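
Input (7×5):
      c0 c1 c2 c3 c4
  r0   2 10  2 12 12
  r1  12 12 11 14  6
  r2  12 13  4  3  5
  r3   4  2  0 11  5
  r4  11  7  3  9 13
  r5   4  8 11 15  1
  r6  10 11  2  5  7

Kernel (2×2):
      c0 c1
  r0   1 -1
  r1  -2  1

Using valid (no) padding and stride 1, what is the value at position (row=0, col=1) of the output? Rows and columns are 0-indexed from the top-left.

The receptive field on the input at this output position is [10 2 / 12 11]. Elementwise product with the kernel and sum: 10·1 + 2·-1 + 12·-2 + 11·1.

-5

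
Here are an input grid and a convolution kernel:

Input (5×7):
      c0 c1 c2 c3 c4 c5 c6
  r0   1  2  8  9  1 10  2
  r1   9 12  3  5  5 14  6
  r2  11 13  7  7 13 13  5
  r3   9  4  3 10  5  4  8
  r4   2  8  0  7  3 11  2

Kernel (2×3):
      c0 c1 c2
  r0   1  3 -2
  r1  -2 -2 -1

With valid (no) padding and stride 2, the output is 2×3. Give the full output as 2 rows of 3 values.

-54 12 -17
7 -29 16

Output[0,0]: The receptive field on the input at this output position is [1 2 8 / 9 12 3]. Elementwise product with the kernel and sum: 1·1 + 2·3 + 8·-2 + 9·-2 + 12·-2 + 3·-1.
Output[0,1]: The receptive field on the input at this output position is [8 9 1 / 3 5 5]. Elementwise product with the kernel and sum: 8·1 + 9·3 + 1·-2 + 3·-2 + 5·-2 + 5·-1.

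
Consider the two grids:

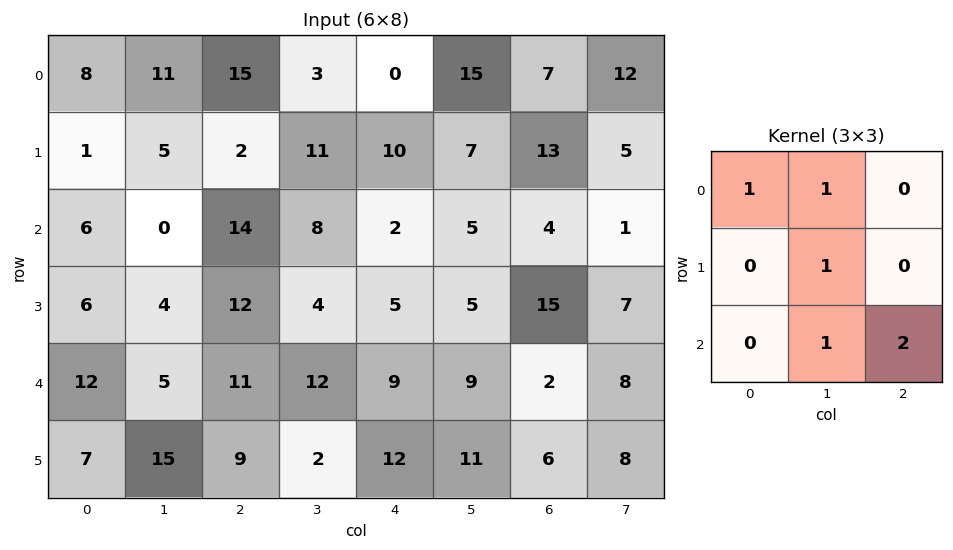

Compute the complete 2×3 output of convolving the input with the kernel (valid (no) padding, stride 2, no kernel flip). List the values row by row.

52 41 35
37 56 25

Output[0,0]: The receptive field on the input at this output position is [8 11 15 / 1 5 2 / 6 0 14]. Elementwise product with the kernel and sum: 8·1 + 11·1 + 5·1 + 0·1 + 14·2.
Output[0,1]: The receptive field on the input at this output position is [15 3 0 / 2 11 10 / 14 8 2]. Elementwise product with the kernel and sum: 15·1 + 3·1 + 11·1 + 8·1 + 2·2.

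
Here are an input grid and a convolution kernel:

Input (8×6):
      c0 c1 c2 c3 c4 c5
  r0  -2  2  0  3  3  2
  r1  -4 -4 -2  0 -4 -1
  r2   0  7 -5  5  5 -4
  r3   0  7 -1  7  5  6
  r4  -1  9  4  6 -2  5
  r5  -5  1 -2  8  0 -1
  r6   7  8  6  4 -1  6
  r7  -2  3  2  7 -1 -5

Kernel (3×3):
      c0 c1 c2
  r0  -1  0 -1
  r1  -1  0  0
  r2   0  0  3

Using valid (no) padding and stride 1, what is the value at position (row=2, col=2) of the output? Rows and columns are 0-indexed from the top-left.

The receptive field on the input at this output position is [-5 5 5 / -1 7 5 / 4 6 -2]. Elementwise product with the kernel and sum: -5·-1 + 5·-1 + -1·-1 + -2·3.

-5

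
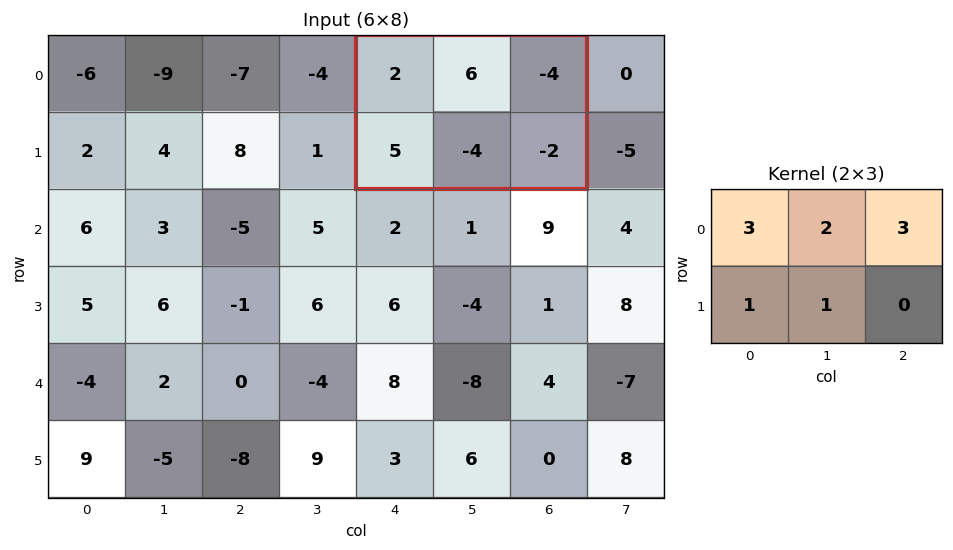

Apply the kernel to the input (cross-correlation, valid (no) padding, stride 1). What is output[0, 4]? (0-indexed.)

The receptive field on the input at this output position is [2 6 -4 / 5 -4 -2]. Elementwise product with the kernel and sum: 2·3 + 6·2 + -4·3 + 5·1 + -4·1.

7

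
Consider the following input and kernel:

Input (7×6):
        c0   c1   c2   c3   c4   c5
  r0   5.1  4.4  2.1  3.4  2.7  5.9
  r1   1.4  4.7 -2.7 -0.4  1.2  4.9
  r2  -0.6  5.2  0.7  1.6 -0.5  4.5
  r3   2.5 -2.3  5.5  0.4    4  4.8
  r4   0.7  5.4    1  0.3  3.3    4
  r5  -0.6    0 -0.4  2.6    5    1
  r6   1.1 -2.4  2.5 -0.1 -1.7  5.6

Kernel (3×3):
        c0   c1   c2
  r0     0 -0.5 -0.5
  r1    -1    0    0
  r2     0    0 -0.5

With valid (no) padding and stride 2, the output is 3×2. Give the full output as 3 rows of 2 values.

-5 -0.1
-5.95 -7.7
-3.85 -0.55

Output[0,0]: The receptive field on the input at this output position is [5.1 4.4 2.1 / 1.4 4.7 -2.7 / -0.6 5.2 0.7]. Elementwise product with the kernel and sum: 4.4·-0.5 + 2.1·-0.5 + 1.4·-1 + 0.7·-0.5.
Output[0,1]: The receptive field on the input at this output position is [2.1 3.4 2.7 / -2.7 -0.4 1.2 / 0.7 1.6 -0.5]. Elementwise product with the kernel and sum: 3.4·-0.5 + 2.7·-0.5 + -2.7·-1 + -0.5·-0.5.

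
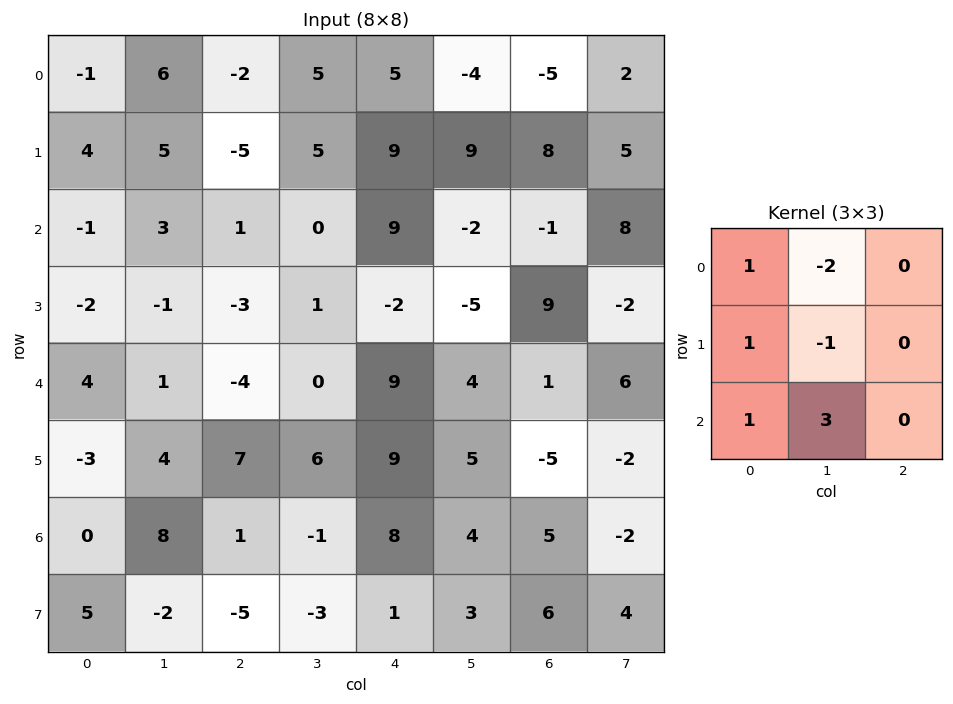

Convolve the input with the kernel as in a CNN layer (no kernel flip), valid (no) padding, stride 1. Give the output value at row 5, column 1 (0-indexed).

-20

The receptive field on the input at this output position is [4 7 6 / 8 1 -1 / -2 -5 -3]. Elementwise product with the kernel and sum: 4·1 + 7·-2 + 8·1 + 1·-1 + -2·1 + -5·3.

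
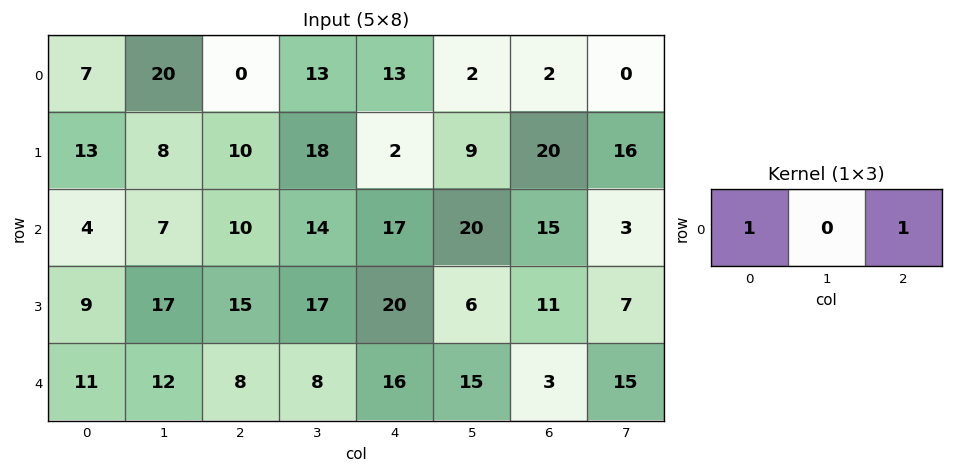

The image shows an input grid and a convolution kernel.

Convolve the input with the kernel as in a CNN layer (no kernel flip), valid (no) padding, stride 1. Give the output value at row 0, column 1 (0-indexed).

33

The receptive field on the input at this output position is [20 0 13]. Elementwise product with the kernel and sum: 20·1 + 13·1.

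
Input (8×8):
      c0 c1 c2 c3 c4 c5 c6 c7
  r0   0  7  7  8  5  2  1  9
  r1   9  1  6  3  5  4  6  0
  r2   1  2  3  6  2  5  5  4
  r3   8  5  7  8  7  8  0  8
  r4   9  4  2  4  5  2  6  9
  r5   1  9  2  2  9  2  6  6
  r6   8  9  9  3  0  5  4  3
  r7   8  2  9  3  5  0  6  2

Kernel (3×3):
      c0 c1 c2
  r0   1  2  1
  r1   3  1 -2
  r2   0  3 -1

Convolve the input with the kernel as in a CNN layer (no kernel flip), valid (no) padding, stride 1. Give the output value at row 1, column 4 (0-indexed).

44

The receptive field on the input at this output position is [5 4 6 / 2 5 5 / 7 8 0]. Elementwise product with the kernel and sum: 5·1 + 4·2 + 6·1 + 2·3 + 5·1 + 5·-2 + 8·3 + 0·-1.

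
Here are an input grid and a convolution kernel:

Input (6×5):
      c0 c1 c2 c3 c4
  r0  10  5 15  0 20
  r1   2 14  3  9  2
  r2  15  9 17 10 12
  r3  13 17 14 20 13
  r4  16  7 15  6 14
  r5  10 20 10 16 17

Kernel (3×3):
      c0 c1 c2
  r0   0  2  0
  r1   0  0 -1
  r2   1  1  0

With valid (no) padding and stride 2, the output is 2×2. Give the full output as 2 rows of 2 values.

Output[0,0]: The receptive field on the input at this output position is [10 5 15 / 2 14 3 / 15 9 17]. Elementwise product with the kernel and sum: 5·2 + 3·-1 + 15·1 + 9·1.
Output[0,1]: The receptive field on the input at this output position is [15 0 20 / 3 9 2 / 17 10 12]. Elementwise product with the kernel and sum: 0·2 + 2·-1 + 17·1 + 10·1.

31 25
27 28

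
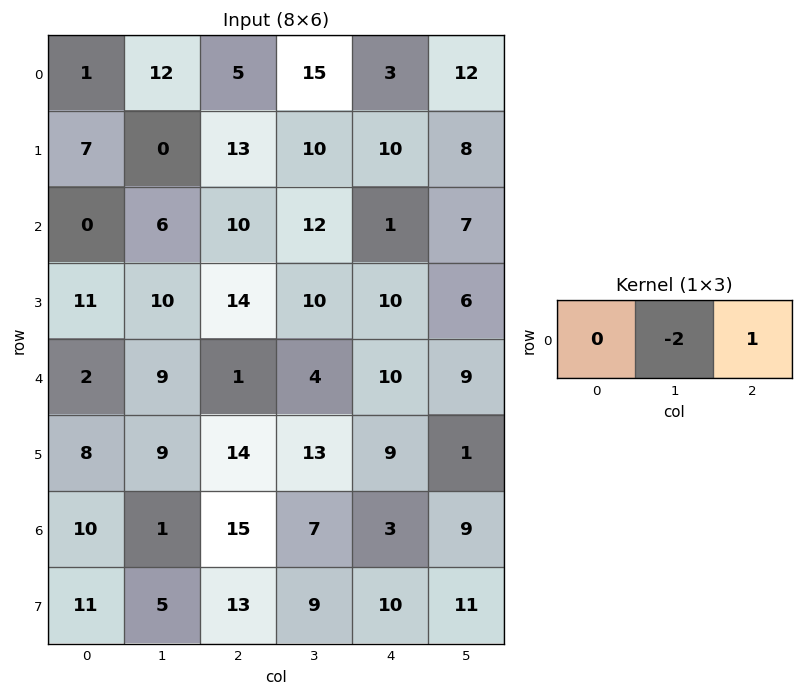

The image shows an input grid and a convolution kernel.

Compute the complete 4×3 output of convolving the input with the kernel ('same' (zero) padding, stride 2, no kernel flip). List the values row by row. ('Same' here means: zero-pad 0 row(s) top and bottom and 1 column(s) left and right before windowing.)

Output[0,0]: The receptive field on the zero-padded input at this output position is [0 1 12]. Elementwise product with the kernel and sum: 1·-2 + 12·1.
Output[0,1]: The receptive field on the zero-padded input at this output position is [12 5 15]. Elementwise product with the kernel and sum: 5·-2 + 15·1.

10 5 6
6 -8 5
5 2 -11
-19 -23 3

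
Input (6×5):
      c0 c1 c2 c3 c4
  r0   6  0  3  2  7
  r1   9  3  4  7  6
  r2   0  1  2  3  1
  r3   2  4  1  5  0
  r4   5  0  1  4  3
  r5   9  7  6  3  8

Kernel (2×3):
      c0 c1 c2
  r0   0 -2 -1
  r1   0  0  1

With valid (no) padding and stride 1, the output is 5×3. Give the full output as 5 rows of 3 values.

1 -1 -5
-8 -12 -19
-3 -2 -7
-8 -3 -7
5 -3 -3

Output[0,0]: The receptive field on the input at this output position is [6 0 3 / 9 3 4]. Elementwise product with the kernel and sum: 0·-2 + 3·-1 + 4·1.
Output[0,1]: The receptive field on the input at this output position is [0 3 2 / 3 4 7]. Elementwise product with the kernel and sum: 3·-2 + 2·-1 + 7·1.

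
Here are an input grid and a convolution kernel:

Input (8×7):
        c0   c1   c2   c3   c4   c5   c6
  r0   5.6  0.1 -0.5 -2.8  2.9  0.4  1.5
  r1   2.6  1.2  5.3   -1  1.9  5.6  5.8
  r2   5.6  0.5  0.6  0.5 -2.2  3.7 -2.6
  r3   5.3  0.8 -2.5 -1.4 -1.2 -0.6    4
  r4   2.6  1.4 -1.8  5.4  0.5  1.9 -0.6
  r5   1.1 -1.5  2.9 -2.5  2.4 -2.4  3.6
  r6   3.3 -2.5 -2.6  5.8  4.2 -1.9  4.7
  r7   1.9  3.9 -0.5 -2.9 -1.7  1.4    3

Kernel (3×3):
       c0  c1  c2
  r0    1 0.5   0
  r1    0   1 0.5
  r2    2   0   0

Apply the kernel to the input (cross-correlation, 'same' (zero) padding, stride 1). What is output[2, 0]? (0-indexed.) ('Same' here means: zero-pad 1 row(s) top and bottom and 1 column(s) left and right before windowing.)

The receptive field on the zero-padded input at this output position is [0 2.6 1.2 / 0 5.6 0.5 / 0 5.3 0.8]. Elementwise product with the kernel and sum: 0·1 + 2.6·0.5 + 5.6·1 + 0.5·0.5 + 0·2.

7.15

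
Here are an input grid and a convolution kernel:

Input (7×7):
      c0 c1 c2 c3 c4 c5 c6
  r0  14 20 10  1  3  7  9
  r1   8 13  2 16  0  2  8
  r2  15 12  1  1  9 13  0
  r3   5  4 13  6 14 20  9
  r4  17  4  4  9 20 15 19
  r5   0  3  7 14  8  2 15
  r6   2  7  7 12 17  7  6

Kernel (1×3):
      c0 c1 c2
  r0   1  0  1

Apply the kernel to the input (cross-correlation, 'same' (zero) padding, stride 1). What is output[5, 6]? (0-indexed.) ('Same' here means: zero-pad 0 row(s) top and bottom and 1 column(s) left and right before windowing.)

2

The receptive field on the zero-padded input at this output position is [2 15 0]. Elementwise product with the kernel and sum: 2·1 + 0·1.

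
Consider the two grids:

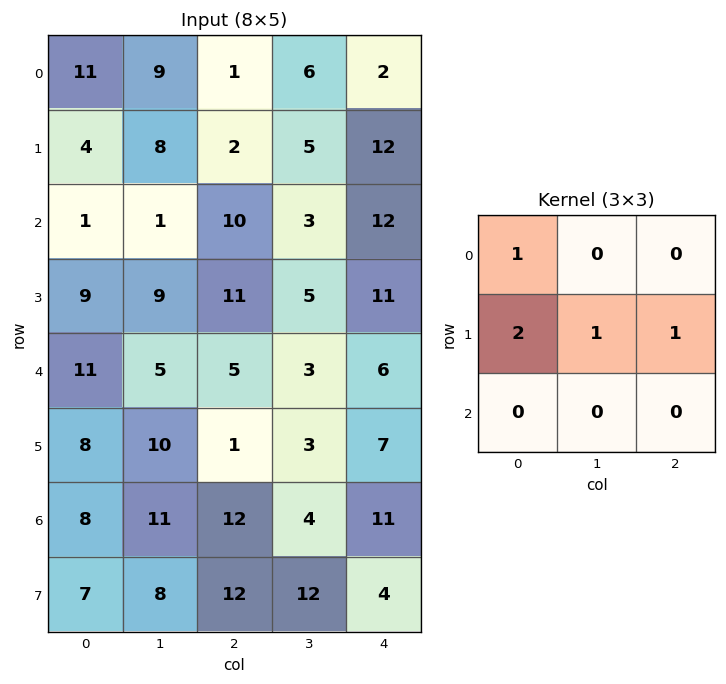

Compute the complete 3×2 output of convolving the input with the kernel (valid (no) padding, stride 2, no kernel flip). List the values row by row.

29 22
39 48
38 17

Output[0,0]: The receptive field on the input at this output position is [11 9 1 / 4 8 2 / 1 1 10]. Elementwise product with the kernel and sum: 11·1 + 4·2 + 8·1 + 2·1.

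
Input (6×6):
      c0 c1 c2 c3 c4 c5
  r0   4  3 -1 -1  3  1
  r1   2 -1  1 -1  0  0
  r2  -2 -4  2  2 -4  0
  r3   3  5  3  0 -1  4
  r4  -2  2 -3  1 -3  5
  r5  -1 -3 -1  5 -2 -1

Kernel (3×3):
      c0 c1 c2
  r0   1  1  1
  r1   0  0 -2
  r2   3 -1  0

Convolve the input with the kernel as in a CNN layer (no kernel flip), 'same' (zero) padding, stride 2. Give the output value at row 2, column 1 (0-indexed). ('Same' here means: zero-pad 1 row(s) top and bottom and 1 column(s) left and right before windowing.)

The receptive field on the zero-padded input at this output position is [5 3 0 / 2 -3 1 / -3 -1 5]. Elementwise product with the kernel and sum: 5·1 + 3·1 + 0·1 + 1·-2 + -3·3 + -1·-1.

-2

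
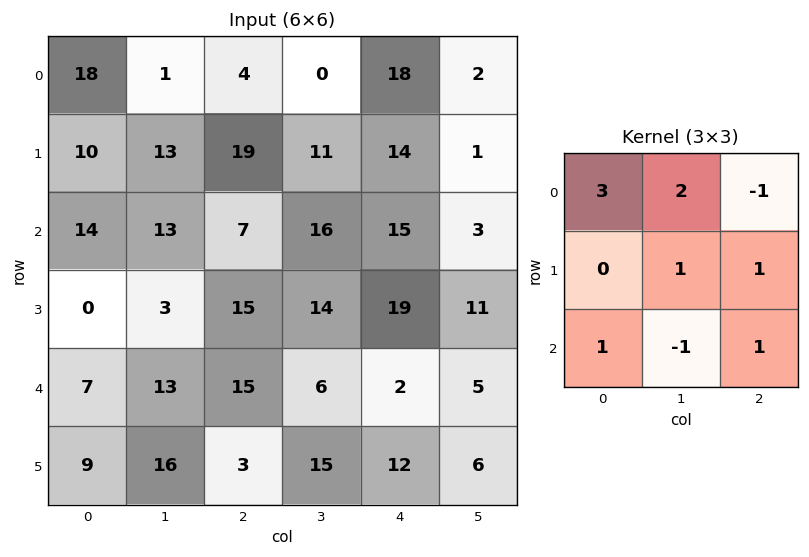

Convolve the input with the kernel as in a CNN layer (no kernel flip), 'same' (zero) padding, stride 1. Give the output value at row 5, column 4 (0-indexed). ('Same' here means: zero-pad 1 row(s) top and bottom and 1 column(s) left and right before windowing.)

35

The receptive field on the zero-padded input at this output position is [6 2 5 / 15 12 6 / 0 0 0]. Elementwise product with the kernel and sum: 6·3 + 2·2 + 5·-1 + 12·1 + 6·1 + 0·1 + 0·-1 + 0·1.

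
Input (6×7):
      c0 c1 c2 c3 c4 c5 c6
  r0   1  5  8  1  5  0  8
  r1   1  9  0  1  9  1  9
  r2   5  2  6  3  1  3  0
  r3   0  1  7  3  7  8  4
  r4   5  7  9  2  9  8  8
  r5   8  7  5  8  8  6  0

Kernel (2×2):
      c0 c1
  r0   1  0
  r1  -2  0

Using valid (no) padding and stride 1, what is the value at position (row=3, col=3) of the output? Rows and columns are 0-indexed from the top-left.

The receptive field on the input at this output position is [3 7 / 2 9]. Elementwise product with the kernel and sum: 3·1 + 2·-2.

-1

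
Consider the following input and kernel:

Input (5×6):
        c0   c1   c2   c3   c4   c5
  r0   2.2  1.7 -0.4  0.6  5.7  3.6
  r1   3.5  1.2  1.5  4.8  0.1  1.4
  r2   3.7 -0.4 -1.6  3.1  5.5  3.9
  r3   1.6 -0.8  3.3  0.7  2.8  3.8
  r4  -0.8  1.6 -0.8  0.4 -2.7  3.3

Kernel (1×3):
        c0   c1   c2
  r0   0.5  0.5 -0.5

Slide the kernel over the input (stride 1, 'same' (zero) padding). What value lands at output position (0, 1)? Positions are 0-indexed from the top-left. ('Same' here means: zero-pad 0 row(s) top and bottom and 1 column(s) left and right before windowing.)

The receptive field on the zero-padded input at this output position is [2.2 1.7 -0.4]. Elementwise product with the kernel and sum: 2.2·0.5 + 1.7·0.5 + -0.4·-0.5.

2.15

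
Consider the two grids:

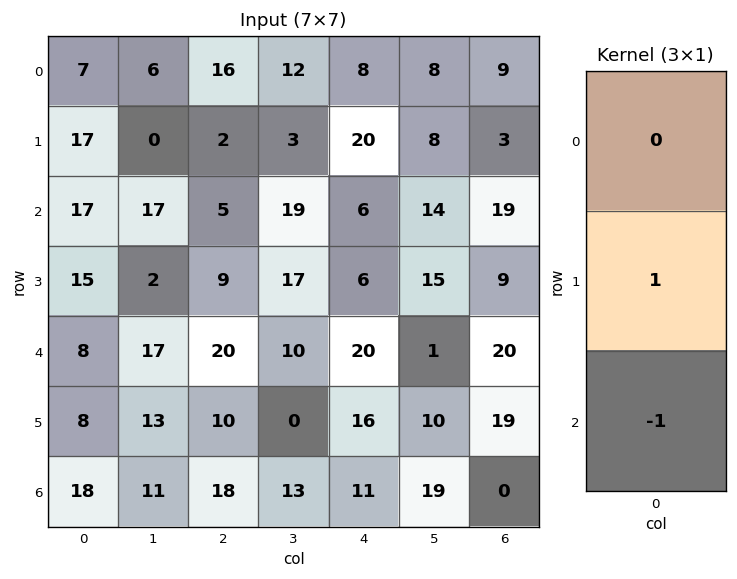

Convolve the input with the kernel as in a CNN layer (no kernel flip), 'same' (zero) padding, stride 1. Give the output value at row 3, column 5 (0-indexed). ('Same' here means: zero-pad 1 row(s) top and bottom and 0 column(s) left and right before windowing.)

14

The receptive field on the zero-padded input at this output position is [14 / 15 / 1]. Elementwise product with the kernel and sum: 15·1 + 1·-1.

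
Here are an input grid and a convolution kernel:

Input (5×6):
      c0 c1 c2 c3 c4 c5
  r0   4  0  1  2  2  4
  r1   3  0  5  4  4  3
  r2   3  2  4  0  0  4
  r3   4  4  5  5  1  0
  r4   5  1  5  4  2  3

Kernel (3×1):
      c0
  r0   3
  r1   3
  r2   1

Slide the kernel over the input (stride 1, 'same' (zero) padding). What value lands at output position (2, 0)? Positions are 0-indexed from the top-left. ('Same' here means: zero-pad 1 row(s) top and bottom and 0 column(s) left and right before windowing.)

The receptive field on the zero-padded input at this output position is [3 / 3 / 4]. Elementwise product with the kernel and sum: 3·3 + 3·3 + 4·1.

22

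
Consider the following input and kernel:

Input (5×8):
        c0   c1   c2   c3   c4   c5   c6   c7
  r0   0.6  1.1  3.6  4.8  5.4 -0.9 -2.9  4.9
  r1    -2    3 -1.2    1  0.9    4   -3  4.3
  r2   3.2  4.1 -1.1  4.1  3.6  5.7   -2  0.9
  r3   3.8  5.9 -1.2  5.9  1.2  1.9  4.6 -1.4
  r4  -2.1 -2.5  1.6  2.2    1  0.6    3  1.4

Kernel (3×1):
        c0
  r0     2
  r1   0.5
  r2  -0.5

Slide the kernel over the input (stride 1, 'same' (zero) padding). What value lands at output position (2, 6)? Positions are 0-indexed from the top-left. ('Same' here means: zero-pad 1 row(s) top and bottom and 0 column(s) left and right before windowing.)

The receptive field on the zero-padded input at this output position is [-3 / -2 / 4.6]. Elementwise product with the kernel and sum: -3·2 + -2·0.5 + 4.6·-0.5.

-9.3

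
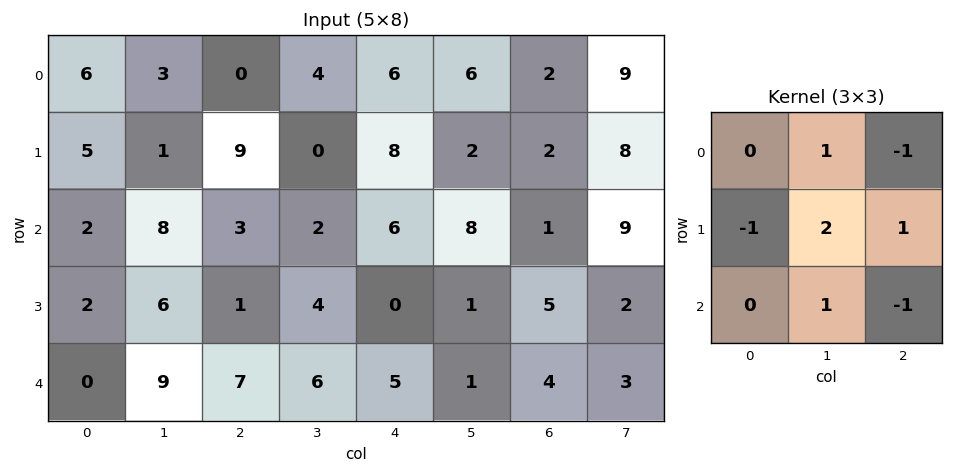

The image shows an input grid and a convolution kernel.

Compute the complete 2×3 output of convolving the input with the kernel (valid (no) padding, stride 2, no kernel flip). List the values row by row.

Output[0,0]: The receptive field on the input at this output position is [6 3 0 / 5 1 9 / 2 8 3]. Elementwise product with the kernel and sum: 3·1 + 0·-1 + 5·-1 + 1·2 + 9·1 + 8·1 + 3·-1.

14 -7 9
18 4 11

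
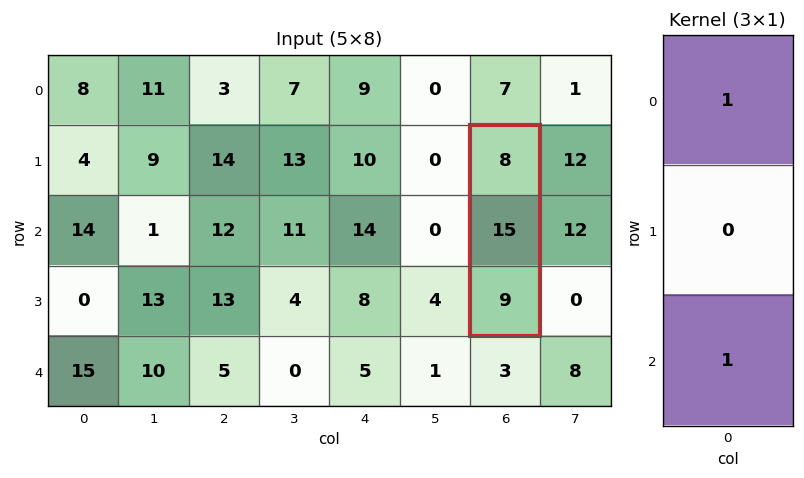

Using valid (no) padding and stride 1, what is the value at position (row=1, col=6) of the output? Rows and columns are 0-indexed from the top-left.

17

The receptive field on the input at this output position is [8 / 15 / 9]. Elementwise product with the kernel and sum: 8·1 + 9·1.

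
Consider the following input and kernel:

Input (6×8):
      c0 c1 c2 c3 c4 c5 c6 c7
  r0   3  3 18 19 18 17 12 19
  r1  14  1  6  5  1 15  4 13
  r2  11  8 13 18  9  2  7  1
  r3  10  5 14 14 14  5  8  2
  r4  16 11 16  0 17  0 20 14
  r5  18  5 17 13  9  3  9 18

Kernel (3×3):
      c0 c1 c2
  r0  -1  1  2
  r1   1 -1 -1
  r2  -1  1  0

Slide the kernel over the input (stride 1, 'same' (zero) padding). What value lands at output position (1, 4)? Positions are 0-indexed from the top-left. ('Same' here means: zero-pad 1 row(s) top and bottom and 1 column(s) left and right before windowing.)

The receptive field on the zero-padded input at this output position is [19 18 17 / 5 1 15 / 18 9 2]. Elementwise product with the kernel and sum: 19·-1 + 18·1 + 17·2 + 5·1 + 1·-1 + 15·-1 + 18·-1 + 9·1.

13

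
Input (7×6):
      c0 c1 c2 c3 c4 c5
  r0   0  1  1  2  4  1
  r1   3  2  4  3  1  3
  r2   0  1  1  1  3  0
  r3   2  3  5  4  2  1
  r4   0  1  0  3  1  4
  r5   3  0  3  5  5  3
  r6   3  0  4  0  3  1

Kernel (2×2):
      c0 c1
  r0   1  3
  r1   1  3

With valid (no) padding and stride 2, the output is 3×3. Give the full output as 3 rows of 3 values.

Output[0,0]: The receptive field on the input at this output position is [0 1 / 3 2]. Elementwise product with the kernel and sum: 0·1 + 1·3 + 3·1 + 2·3.

12 20 17
14 21 8
6 27 27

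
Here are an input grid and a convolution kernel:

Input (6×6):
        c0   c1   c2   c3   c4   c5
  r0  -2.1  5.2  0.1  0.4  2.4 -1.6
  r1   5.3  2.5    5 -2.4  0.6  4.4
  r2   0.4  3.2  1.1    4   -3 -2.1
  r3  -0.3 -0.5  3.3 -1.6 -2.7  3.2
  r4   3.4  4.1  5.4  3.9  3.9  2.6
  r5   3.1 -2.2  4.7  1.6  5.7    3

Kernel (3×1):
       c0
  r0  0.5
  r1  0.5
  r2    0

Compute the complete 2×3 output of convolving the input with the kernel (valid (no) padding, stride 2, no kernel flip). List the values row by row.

Output[0,0]: The receptive field on the input at this output position is [-2.1 / 5.3 / 0.4]. Elementwise product with the kernel and sum: -2.1·0.5 + 5.3·0.5.
Output[0,1]: The receptive field on the input at this output position is [0.1 / 5 / 1.1]. Elementwise product with the kernel and sum: 0.1·0.5 + 5·0.5.

1.6 2.55 1.5
0.05 2.2 -2.85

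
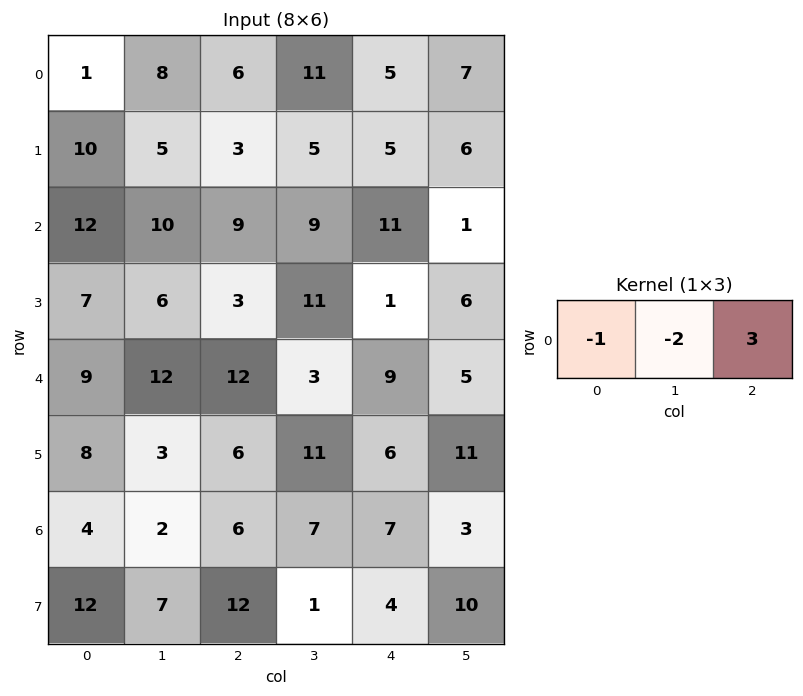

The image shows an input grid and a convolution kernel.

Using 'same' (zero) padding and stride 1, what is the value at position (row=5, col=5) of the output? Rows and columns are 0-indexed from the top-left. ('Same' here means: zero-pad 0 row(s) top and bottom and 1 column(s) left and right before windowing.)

-28

The receptive field on the zero-padded input at this output position is [6 11 0]. Elementwise product with the kernel and sum: 6·-1 + 11·-2 + 0·3.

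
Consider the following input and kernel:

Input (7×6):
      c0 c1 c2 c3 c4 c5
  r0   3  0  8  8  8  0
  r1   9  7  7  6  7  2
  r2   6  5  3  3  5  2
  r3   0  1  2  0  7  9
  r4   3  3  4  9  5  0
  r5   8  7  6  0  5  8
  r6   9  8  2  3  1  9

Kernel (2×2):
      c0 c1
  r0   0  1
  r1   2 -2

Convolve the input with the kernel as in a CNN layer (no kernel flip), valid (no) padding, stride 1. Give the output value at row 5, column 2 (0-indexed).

The receptive field on the input at this output position is [6 0 / 2 3]. Elementwise product with the kernel and sum: 0·1 + 2·2 + 3·-2.

-2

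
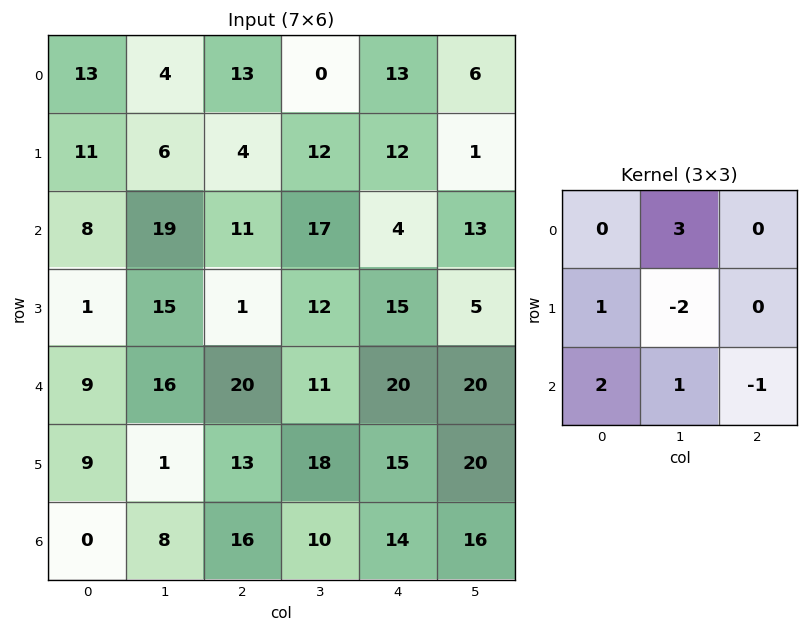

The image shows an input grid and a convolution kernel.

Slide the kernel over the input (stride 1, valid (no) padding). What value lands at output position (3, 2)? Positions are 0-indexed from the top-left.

The receptive field on the input at this output position is [1 12 15 / 20 11 20 / 13 18 15]. Elementwise product with the kernel and sum: 12·3 + 20·1 + 11·-2 + 13·2 + 18·1 + 15·-1.

63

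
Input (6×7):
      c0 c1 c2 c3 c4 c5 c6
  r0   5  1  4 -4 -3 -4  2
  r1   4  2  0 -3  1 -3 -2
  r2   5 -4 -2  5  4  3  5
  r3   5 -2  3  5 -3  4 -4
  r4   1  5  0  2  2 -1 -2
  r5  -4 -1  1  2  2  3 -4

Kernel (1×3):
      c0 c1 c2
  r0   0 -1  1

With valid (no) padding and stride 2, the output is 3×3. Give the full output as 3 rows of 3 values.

Output[0,0]: The receptive field on the input at this output position is [5 1 4]. Elementwise product with the kernel and sum: 1·-1 + 4·1.

3 1 6
2 -1 2
-5 0 -1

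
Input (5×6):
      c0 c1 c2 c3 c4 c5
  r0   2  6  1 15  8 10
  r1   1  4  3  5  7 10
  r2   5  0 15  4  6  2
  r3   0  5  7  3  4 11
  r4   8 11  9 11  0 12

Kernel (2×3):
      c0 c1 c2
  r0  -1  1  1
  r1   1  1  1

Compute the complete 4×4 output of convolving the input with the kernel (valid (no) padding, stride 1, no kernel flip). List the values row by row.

13 22 37 25
26 23 34 24
22 34 9 22
40 36 20 35

Output[0,0]: The receptive field on the input at this output position is [2 6 1 / 1 4 3]. Elementwise product with the kernel and sum: 2·-1 + 6·1 + 1·1 + 1·1 + 4·1 + 3·1.
Output[0,1]: The receptive field on the input at this output position is [6 1 15 / 4 3 5]. Elementwise product with the kernel and sum: 6·-1 + 1·1 + 15·1 + 4·1 + 3·1 + 5·1.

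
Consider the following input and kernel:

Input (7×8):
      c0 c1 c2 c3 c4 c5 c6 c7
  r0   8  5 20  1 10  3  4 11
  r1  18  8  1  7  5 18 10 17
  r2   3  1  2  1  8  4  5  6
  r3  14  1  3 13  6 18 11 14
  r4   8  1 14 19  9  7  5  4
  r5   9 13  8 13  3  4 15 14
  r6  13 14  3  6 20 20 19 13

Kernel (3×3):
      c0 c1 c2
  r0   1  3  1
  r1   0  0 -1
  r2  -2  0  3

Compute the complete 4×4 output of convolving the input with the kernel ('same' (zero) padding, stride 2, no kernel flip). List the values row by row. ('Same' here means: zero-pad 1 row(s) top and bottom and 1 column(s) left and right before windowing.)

Output[0,0]: The receptive field on the zero-padded input at this output position is [0 0 0 / 0 8 5 / 0 18 8]. Elementwise product with the kernel and sum: 0·1 + 0·3 + 0·1 + 5·-1 + 0·-2 + 8·3.
Output[0,1]: The receptive field on the zero-padded input at this output position is [0 0 0 / 5 20 1 / 8 1 7]. Elementwise product with the kernel and sum: 0·1 + 0·3 + 0·1 + 1·-1 + 8·-2 + 7·3.

19 4 37 4
64 54 64 65
81 17 28 95
26 44 6 50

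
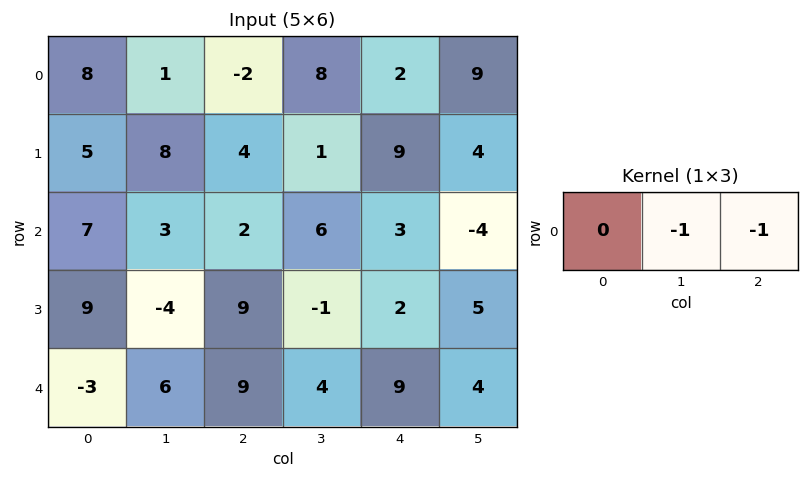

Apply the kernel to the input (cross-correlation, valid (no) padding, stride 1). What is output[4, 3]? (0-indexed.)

-13

The receptive field on the input at this output position is [4 9 4]. Elementwise product with the kernel and sum: 9·-1 + 4·-1.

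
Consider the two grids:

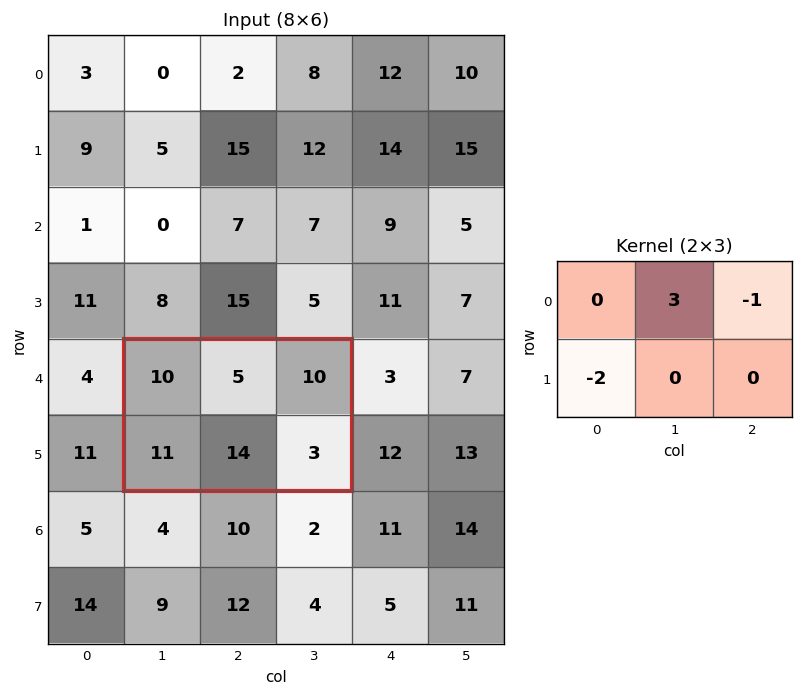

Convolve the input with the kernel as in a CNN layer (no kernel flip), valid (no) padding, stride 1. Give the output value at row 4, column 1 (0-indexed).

-17

The receptive field on the input at this output position is [10 5 10 / 11 14 3]. Elementwise product with the kernel and sum: 5·3 + 10·-1 + 11·-2.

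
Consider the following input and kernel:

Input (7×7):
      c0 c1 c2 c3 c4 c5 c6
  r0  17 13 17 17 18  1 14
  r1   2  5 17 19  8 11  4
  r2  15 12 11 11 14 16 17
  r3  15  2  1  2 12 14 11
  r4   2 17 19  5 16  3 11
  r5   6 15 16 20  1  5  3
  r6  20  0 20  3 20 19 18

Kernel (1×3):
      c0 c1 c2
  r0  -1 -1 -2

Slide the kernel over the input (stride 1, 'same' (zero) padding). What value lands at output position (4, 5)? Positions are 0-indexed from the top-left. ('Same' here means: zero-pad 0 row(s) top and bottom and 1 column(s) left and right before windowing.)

-41

The receptive field on the zero-padded input at this output position is [16 3 11]. Elementwise product with the kernel and sum: 16·-1 + 3·-1 + 11·-2.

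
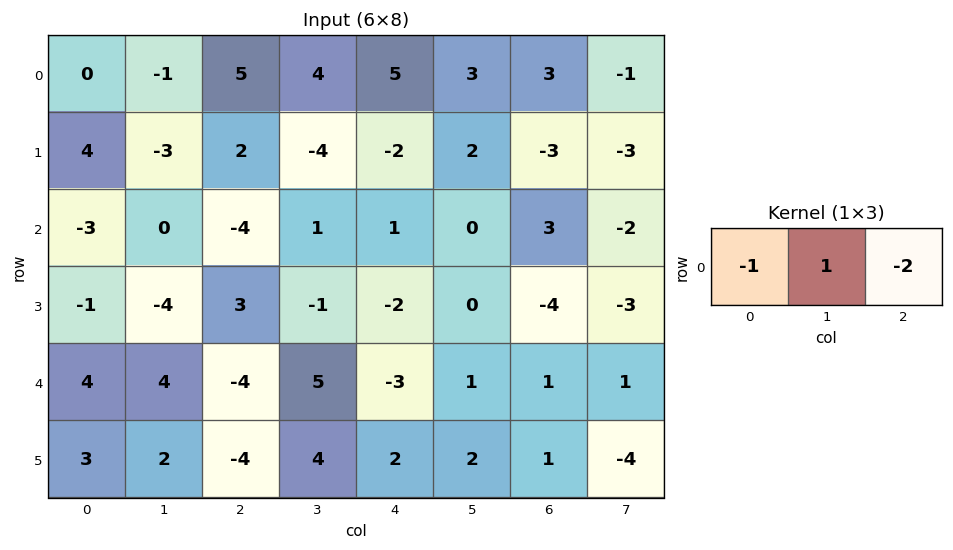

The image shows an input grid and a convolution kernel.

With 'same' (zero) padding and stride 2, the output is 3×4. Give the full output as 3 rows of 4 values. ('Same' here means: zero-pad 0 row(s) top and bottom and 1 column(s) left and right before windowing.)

2 -2 -5 2
-3 -6 0 7
-4 -18 -10 -2

Output[0,0]: The receptive field on the zero-padded input at this output position is [0 0 -1]. Elementwise product with the kernel and sum: 0·-1 + 0·1 + -1·-2.
Output[0,1]: The receptive field on the zero-padded input at this output position is [-1 5 4]. Elementwise product with the kernel and sum: -1·-1 + 5·1 + 4·-2.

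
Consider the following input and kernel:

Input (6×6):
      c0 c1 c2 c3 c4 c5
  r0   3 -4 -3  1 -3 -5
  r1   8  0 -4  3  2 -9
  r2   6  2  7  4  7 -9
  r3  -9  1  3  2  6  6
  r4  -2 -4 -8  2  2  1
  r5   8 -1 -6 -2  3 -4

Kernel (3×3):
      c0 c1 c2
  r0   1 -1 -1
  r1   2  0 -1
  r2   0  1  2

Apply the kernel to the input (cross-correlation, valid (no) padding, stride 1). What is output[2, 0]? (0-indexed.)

The receptive field on the input at this output position is [6 2 7 / -9 1 3 / -2 -4 -8]. Elementwise product with the kernel and sum: 6·1 + 2·-1 + 7·-1 + -9·2 + 3·-1 + -4·1 + -8·2.

-44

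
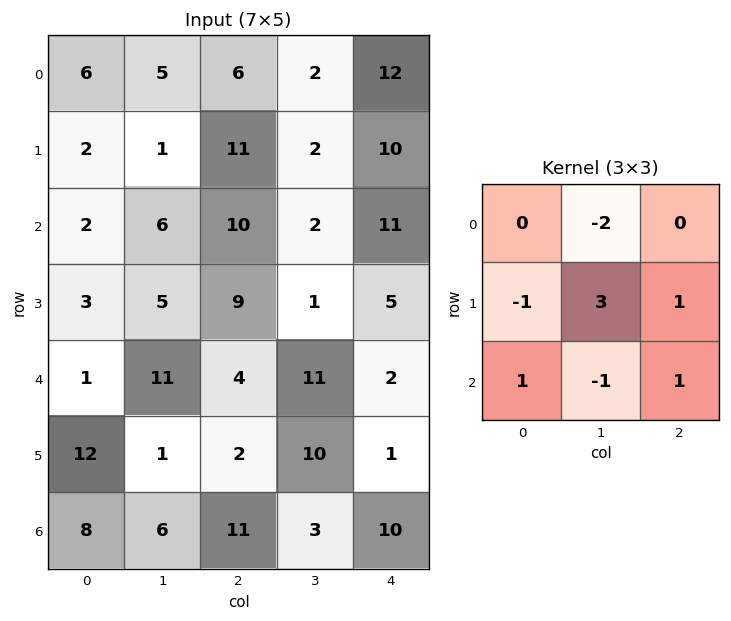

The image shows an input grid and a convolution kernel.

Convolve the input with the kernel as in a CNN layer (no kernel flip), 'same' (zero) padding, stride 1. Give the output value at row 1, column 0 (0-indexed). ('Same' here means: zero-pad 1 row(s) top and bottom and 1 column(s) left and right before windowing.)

-1

The receptive field on the zero-padded input at this output position is [0 6 5 / 0 2 1 / 0 2 6]. Elementwise product with the kernel and sum: 6·-2 + 0·-1 + 2·3 + 1·1 + 0·1 + 2·-1 + 6·1.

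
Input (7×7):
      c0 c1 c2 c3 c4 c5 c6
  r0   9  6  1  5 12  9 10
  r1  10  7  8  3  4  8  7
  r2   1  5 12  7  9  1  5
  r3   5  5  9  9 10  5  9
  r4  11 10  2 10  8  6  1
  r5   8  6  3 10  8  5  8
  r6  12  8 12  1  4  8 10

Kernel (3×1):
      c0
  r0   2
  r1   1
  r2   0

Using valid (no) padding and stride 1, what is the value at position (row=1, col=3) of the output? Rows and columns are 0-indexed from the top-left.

The receptive field on the input at this output position is [3 / 7 / 9]. Elementwise product with the kernel and sum: 3·2 + 7·1.

13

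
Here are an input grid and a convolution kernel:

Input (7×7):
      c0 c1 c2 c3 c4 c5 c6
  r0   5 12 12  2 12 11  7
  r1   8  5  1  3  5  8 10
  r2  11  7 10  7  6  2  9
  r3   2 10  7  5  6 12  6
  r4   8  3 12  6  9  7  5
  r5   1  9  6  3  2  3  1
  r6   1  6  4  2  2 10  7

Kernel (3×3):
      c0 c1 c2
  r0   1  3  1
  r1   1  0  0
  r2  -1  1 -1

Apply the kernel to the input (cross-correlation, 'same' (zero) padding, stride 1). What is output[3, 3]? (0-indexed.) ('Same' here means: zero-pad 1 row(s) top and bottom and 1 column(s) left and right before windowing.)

The receptive field on the zero-padded input at this output position is [10 7 6 / 7 5 6 / 12 6 9]. Elementwise product with the kernel and sum: 10·1 + 7·3 + 6·1 + 7·1 + 12·-1 + 6·1 + 9·-1.

29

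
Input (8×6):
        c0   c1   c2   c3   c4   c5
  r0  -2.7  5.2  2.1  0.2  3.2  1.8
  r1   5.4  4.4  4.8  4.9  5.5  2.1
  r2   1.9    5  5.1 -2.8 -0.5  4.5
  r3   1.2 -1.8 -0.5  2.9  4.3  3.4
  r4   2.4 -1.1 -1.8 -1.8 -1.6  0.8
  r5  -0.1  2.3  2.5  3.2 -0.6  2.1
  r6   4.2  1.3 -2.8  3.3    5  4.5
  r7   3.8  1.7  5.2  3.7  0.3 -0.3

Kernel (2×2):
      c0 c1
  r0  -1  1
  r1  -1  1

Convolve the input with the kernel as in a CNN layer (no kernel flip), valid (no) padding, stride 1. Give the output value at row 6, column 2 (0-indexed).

4.6

The receptive field on the input at this output position is [-2.8 3.3 / 5.2 3.7]. Elementwise product with the kernel and sum: -2.8·-1 + 3.3·1 + 5.2·-1 + 3.7·1.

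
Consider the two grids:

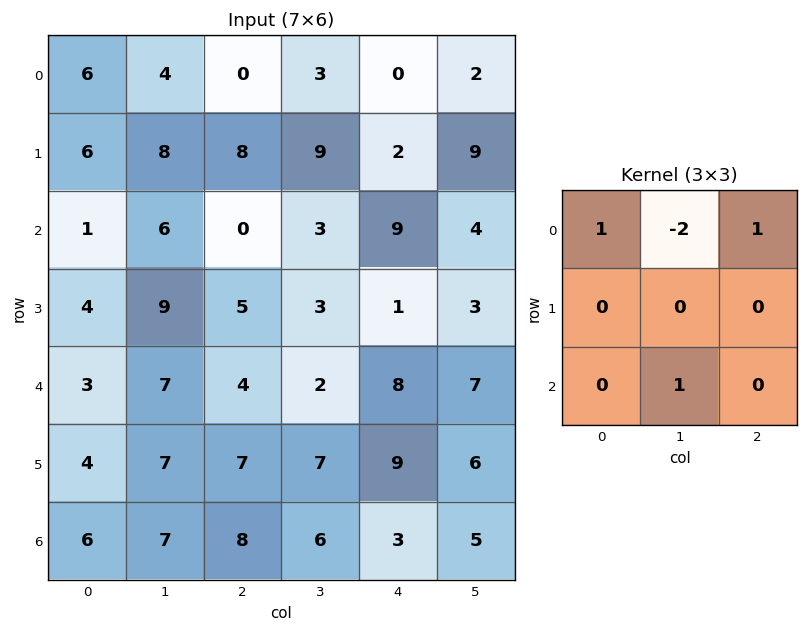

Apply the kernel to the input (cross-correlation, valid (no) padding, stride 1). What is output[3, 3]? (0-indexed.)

The receptive field on the input at this output position is [3 1 3 / 2 8 7 / 7 9 6]. Elementwise product with the kernel and sum: 3·1 + 1·-2 + 3·1 + 9·1.

13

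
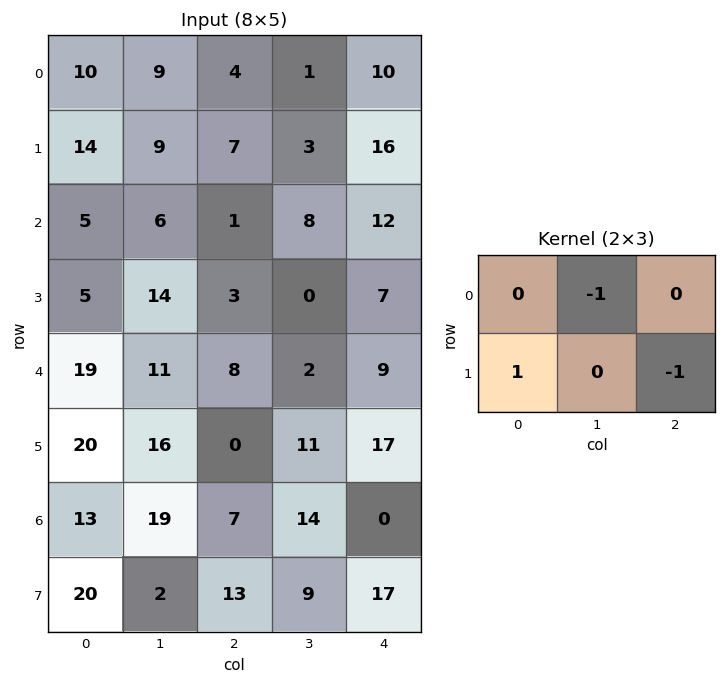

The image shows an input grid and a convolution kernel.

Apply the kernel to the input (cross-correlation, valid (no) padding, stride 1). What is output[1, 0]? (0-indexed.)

The receptive field on the input at this output position is [14 9 7 / 5 6 1]. Elementwise product with the kernel and sum: 9·-1 + 5·1 + 1·-1.

-5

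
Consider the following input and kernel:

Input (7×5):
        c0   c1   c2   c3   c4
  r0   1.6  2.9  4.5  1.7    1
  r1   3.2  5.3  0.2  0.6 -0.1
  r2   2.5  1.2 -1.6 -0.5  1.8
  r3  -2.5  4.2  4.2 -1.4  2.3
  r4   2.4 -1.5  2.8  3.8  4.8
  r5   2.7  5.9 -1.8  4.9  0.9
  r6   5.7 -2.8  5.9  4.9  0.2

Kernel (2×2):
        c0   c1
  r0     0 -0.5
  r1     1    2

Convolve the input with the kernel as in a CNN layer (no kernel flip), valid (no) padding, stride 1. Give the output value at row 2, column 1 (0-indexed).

13.4

The receptive field on the input at this output position is [1.2 -1.6 / 4.2 4.2]. Elementwise product with the kernel and sum: -1.6·-0.5 + 4.2·1 + 4.2·2.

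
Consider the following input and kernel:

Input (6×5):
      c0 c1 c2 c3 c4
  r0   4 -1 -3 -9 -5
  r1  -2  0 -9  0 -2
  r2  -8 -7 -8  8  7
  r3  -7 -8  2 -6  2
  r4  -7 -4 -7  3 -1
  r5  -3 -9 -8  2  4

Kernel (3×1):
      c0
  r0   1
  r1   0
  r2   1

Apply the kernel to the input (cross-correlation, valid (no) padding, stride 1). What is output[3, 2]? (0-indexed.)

-6

The receptive field on the input at this output position is [2 / -7 / -8]. Elementwise product with the kernel and sum: 2·1 + -8·1.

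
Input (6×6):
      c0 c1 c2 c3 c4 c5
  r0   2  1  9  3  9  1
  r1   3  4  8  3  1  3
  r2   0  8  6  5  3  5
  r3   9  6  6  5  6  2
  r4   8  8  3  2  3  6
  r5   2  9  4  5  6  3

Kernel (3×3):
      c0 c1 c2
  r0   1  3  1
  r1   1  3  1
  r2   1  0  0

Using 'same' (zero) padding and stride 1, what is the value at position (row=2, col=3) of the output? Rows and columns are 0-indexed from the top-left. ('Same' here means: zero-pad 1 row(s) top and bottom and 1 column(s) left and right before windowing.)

48

The receptive field on the zero-padded input at this output position is [8 3 1 / 6 5 3 / 6 5 6]. Elementwise product with the kernel and sum: 8·1 + 3·3 + 1·1 + 6·1 + 5·3 + 3·1 + 6·1.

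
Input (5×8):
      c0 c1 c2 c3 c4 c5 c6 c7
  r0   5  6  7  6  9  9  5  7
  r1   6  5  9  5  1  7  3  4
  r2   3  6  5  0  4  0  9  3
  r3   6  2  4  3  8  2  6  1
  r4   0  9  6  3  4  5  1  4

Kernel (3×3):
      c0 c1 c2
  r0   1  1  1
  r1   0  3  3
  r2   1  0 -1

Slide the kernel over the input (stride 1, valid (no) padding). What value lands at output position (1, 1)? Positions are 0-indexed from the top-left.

The receptive field on the input at this output position is [5 9 5 / 6 5 0 / 2 4 3]. Elementwise product with the kernel and sum: 5·1 + 9·1 + 5·1 + 5·3 + 0·3 + 2·1 + 3·-1.

33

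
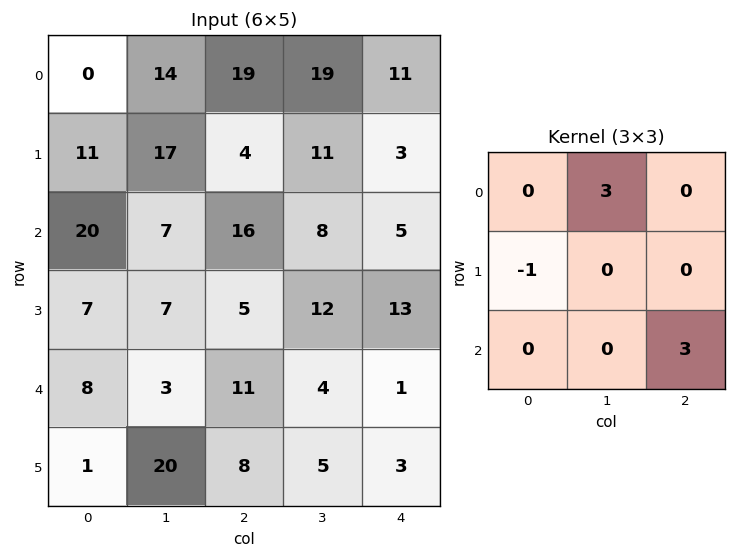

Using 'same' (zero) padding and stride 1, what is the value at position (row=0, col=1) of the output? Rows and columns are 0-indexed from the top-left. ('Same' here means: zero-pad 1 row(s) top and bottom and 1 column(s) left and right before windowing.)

The receptive field on the zero-padded input at this output position is [0 0 0 / 0 14 19 / 11 17 4]. Elementwise product with the kernel and sum: 0·3 + 0·-1 + 4·3.

12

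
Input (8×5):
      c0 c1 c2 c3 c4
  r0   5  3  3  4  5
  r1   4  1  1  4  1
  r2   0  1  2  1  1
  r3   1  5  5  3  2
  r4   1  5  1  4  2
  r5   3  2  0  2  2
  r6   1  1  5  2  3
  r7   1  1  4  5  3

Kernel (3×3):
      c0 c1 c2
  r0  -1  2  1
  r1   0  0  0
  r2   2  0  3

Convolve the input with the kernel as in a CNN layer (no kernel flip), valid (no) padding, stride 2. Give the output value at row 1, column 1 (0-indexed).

9

The receptive field on the input at this output position is [2 1 1 / 5 3 2 / 1 4 2]. Elementwise product with the kernel and sum: 2·-1 + 1·2 + 1·1 + 1·2 + 2·3.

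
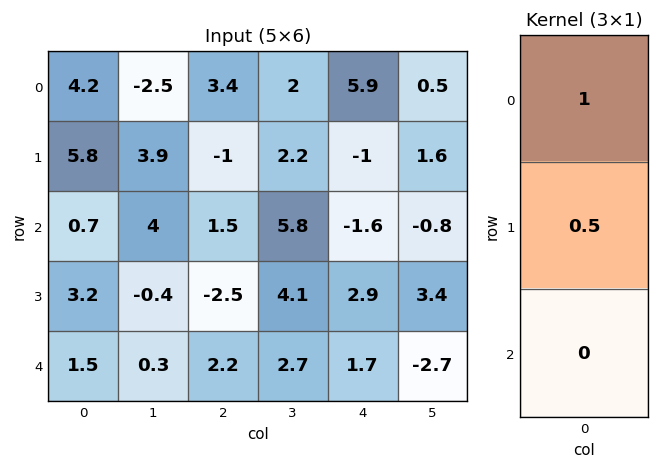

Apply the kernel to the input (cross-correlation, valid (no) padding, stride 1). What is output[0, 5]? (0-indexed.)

The receptive field on the input at this output position is [0.5 / 1.6 / -0.8]. Elementwise product with the kernel and sum: 0.5·1 + 1.6·0.5.

1.3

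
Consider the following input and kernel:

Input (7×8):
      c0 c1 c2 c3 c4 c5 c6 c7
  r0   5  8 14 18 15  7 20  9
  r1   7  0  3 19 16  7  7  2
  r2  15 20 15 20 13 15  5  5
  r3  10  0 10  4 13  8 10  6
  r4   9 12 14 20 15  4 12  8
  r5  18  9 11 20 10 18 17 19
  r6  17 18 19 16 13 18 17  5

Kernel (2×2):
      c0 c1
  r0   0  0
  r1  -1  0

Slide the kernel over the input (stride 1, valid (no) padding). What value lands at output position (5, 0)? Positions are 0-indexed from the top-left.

-17

The receptive field on the input at this output position is [18 9 / 17 18]. Elementwise product with the kernel and sum: 17·-1.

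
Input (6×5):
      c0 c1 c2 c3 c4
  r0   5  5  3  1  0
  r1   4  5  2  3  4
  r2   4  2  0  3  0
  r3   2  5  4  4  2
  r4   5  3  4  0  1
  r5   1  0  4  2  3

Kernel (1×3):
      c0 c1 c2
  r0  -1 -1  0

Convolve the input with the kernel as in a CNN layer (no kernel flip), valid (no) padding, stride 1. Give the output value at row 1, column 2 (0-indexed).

-5

The receptive field on the input at this output position is [2 3 4]. Elementwise product with the kernel and sum: 2·-1 + 3·-1.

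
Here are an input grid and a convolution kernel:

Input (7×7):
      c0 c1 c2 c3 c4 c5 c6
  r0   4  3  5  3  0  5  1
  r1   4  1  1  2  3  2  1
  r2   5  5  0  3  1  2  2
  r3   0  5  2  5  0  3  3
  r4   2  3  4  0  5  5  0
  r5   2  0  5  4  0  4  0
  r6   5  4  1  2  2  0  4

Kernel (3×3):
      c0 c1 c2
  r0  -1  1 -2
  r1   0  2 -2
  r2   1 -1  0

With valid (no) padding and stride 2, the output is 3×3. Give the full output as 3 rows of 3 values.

-11 -7 4
5 15 -3
-16 -7 10

Output[0,0]: The receptive field on the input at this output position is [4 3 5 / 4 1 1 / 5 5 0]. Elementwise product with the kernel and sum: 4·-1 + 3·1 + 5·-2 + 1·2 + 1·-2 + 5·1 + 5·-1.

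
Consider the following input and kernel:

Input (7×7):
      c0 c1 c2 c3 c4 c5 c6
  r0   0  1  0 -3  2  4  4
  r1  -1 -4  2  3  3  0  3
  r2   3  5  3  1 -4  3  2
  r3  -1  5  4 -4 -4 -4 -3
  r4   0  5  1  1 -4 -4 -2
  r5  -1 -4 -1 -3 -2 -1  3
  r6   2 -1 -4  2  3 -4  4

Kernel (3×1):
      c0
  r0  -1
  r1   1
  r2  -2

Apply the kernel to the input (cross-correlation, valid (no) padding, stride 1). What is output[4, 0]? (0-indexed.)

The receptive field on the input at this output position is [0 / -1 / 2]. Elementwise product with the kernel and sum: 0·-1 + -1·1 + 2·-2.

-5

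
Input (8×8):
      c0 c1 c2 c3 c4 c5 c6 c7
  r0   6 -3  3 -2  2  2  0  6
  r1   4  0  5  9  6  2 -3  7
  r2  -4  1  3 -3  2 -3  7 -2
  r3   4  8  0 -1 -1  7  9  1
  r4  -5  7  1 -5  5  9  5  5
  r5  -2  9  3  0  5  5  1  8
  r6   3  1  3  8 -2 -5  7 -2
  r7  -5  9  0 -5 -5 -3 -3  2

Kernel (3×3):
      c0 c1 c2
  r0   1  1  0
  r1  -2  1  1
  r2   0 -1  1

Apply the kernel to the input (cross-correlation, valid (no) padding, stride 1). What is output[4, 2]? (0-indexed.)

The receptive field on the input at this output position is [1 -5 5 / 3 0 5 / 3 8 -2]. Elementwise product with the kernel and sum: 1·1 + -5·1 + 3·-2 + 0·1 + 5·1 + 8·-1 + -2·1.

-15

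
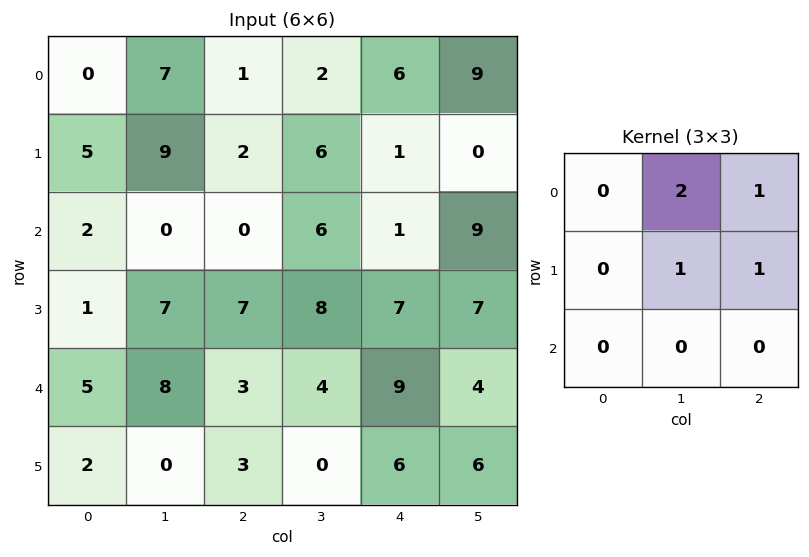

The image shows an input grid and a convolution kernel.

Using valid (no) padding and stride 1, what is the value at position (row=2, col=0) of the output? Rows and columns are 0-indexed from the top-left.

14

The receptive field on the input at this output position is [2 0 0 / 1 7 7 / 5 8 3]. Elementwise product with the kernel and sum: 0·2 + 0·1 + 7·1 + 7·1.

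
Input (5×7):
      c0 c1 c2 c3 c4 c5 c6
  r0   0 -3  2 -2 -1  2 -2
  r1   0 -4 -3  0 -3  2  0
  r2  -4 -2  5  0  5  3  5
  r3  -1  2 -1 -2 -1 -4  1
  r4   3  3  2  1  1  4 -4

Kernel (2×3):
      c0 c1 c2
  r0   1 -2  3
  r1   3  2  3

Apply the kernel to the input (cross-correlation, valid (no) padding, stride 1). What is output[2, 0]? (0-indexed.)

13

The receptive field on the input at this output position is [-4 -2 5 / -1 2 -1]. Elementwise product with the kernel and sum: -4·1 + -2·-2 + 5·3 + -1·3 + 2·2 + -1·3.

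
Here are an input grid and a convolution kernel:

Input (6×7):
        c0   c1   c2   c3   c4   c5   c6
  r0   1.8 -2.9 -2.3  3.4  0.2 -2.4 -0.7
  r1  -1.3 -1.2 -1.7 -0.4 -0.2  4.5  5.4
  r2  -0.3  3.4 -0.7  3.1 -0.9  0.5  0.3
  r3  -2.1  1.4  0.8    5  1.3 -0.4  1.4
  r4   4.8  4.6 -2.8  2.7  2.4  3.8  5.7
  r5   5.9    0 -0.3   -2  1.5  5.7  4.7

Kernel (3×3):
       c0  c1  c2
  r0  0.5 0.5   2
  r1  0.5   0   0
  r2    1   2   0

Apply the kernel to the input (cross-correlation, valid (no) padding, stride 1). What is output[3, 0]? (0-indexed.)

9.55

The receptive field on the input at this output position is [-2.1 1.4 0.8 / 4.8 4.6 -2.8 / 5.9 0 -0.3]. Elementwise product with the kernel and sum: -2.1·0.5 + 1.4·0.5 + 0.8·2 + 4.8·0.5 + 5.9·1 + 0·2.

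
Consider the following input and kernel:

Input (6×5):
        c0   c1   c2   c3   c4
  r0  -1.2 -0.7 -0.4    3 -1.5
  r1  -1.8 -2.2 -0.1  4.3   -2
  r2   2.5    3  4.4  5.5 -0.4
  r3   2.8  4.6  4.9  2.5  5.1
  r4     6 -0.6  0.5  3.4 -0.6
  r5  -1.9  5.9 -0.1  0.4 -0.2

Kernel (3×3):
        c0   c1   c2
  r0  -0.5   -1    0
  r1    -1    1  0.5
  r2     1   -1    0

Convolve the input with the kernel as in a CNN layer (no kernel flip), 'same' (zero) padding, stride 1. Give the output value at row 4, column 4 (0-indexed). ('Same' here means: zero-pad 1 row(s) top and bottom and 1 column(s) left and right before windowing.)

The receptive field on the zero-padded input at this output position is [2.5 5.1 0 / 3.4 -0.6 0 / 0.4 -0.2 0]. Elementwise product with the kernel and sum: 2.5·-0.5 + 5.1·-1 + 3.4·-1 + -0.6·1 + 0·0.5 + 0.4·1 + -0.2·-1.

-9.75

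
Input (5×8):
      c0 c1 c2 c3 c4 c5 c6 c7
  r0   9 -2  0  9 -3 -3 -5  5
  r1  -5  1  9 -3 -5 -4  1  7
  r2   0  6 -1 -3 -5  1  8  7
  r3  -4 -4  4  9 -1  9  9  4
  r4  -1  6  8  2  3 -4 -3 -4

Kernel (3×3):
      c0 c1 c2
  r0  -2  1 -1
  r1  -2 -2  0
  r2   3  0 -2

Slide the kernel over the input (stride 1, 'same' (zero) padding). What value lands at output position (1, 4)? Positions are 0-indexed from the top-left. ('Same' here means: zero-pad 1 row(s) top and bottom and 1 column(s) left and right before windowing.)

-13

The receptive field on the zero-padded input at this output position is [9 -3 -3 / -3 -5 -4 / -3 -5 1]. Elementwise product with the kernel and sum: 9·-2 + -3·1 + -3·-1 + -3·-2 + -5·-2 + -3·3 + 1·-2.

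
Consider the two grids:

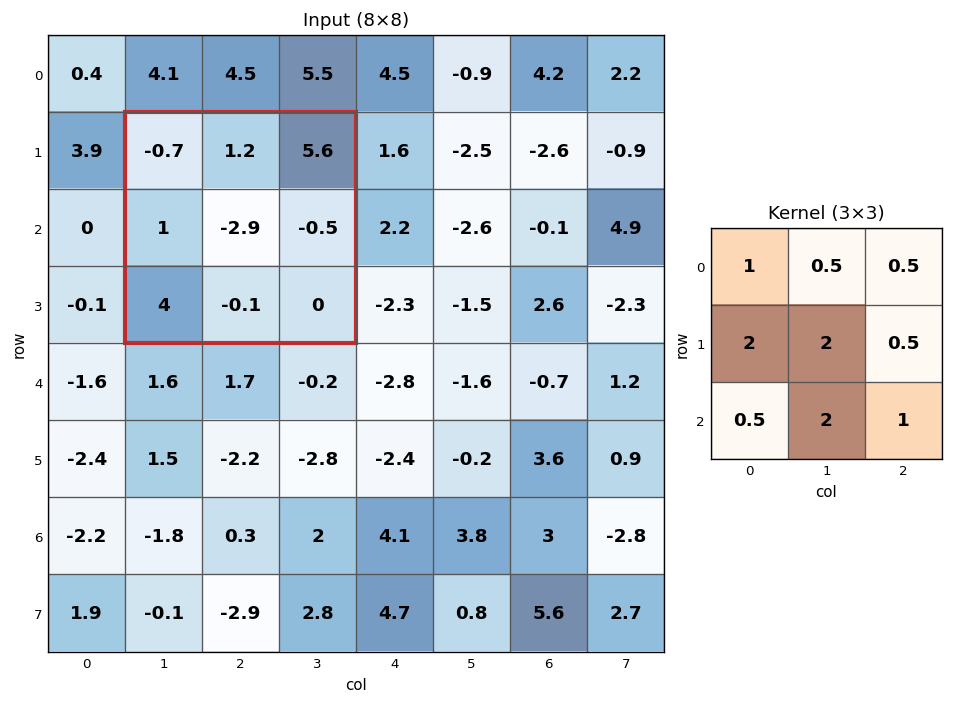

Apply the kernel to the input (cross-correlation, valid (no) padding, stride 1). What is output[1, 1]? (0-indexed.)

0.45

The receptive field on the input at this output position is [-0.7 1.2 5.6 / 1 -2.9 -0.5 / 4 -0.1 0]. Elementwise product with the kernel and sum: -0.7·1 + 1.2·0.5 + 5.6·0.5 + 1·2 + -2.9·2 + -0.5·0.5 + 4·0.5 + -0.1·2 + 0·1.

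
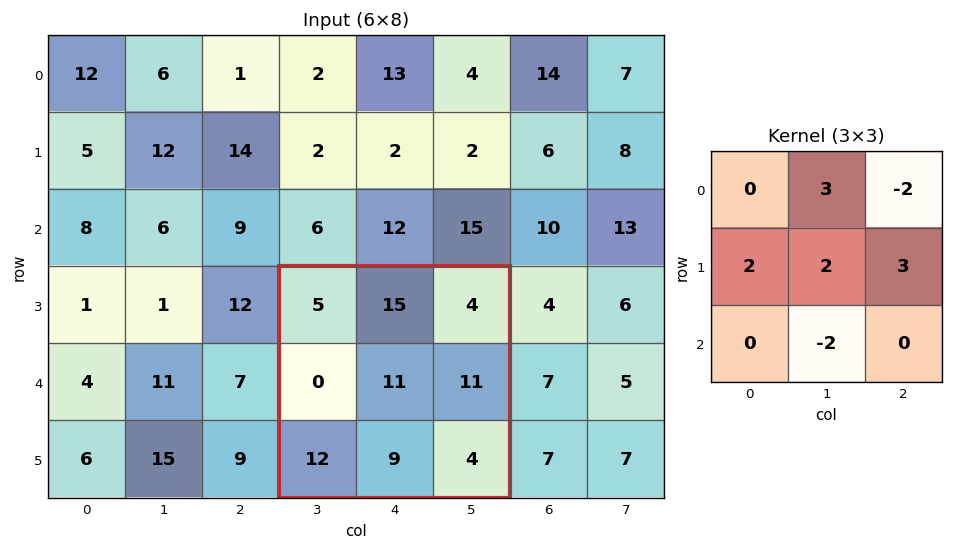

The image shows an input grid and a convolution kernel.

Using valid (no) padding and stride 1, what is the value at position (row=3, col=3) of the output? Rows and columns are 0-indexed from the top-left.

The receptive field on the input at this output position is [5 15 4 / 0 11 11 / 12 9 4]. Elementwise product with the kernel and sum: 15·3 + 4·-2 + 0·2 + 11·2 + 11·3 + 9·-2.

74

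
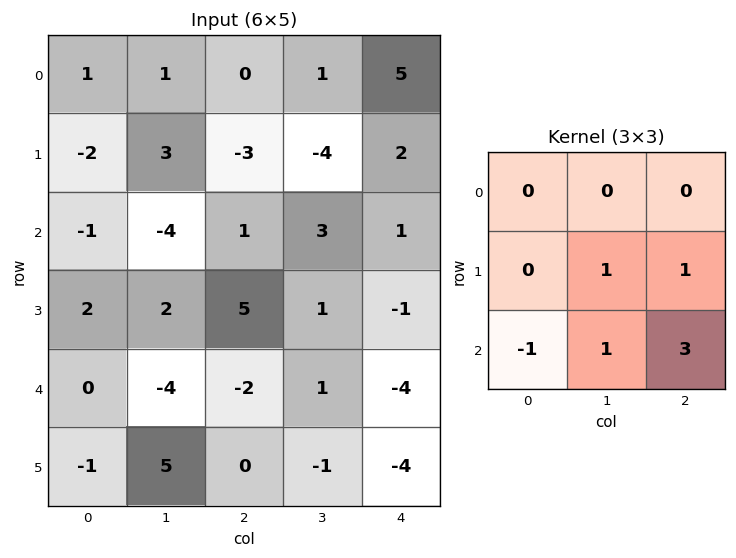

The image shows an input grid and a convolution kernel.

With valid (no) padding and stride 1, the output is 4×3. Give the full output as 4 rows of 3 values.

Output[0,0]: The receptive field on the input at this output position is [1 1 0 / -2 3 -3 / -1 -4 1]. Elementwise product with the kernel and sum: 3·1 + -3·1 + -1·-1 + -4·1 + 1·3.
Output[0,1]: The receptive field on the input at this output position is [1 0 1 / 3 -3 -4 / -4 1 3]. Elementwise product with the kernel and sum: -3·1 + -4·1 + -4·-1 + 1·1 + 3·3.

0 7 3
12 10 -3
-3 11 -9
0 -9 -16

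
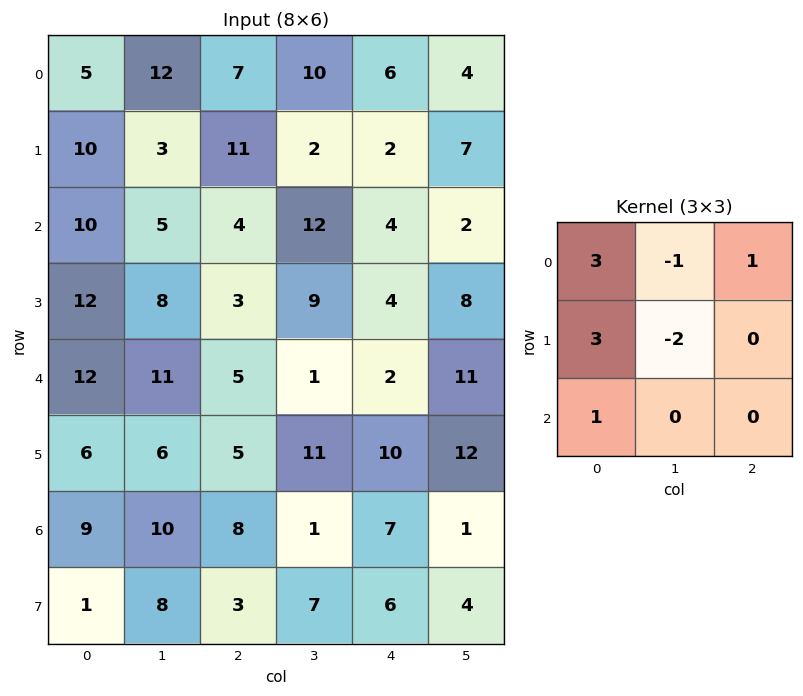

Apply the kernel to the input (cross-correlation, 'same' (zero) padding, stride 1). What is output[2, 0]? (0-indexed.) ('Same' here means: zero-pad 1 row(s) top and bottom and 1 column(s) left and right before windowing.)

-27

The receptive field on the zero-padded input at this output position is [0 10 3 / 0 10 5 / 0 12 8]. Elementwise product with the kernel and sum: 0·3 + 10·-1 + 3·1 + 0·3 + 10·-2 + 0·1.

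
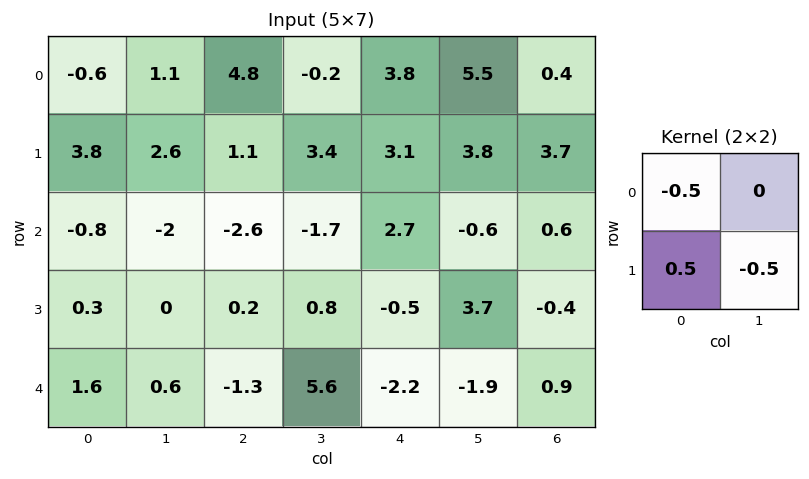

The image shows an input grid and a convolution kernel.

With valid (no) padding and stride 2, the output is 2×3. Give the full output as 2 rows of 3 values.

Output[0,0]: The receptive field on the input at this output position is [-0.6 1.1 / 3.8 2.6]. Elementwise product with the kernel and sum: -0.6·-0.5 + 3.8·0.5 + 2.6·-0.5.
Output[0,1]: The receptive field on the input at this output position is [4.8 -0.2 / 1.1 3.4]. Elementwise product with the kernel and sum: 4.8·-0.5 + 1.1·0.5 + 3.4·-0.5.

0.9 -3.55 -2.25
0.55 1 -3.45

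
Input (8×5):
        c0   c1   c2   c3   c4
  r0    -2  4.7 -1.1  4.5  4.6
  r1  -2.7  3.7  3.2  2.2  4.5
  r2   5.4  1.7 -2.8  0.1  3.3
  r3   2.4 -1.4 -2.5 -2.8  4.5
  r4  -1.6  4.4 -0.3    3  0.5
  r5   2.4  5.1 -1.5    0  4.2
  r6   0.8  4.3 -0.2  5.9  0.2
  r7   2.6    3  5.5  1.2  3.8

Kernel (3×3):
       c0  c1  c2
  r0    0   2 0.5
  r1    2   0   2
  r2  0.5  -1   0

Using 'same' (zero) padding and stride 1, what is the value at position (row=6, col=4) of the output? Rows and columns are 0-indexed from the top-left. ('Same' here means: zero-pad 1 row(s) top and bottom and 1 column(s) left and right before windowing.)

17

The receptive field on the zero-padded input at this output position is [0 4.2 0 / 5.9 0.2 0 / 1.2 3.8 0]. Elementwise product with the kernel and sum: 4.2·2 + 0·0.5 + 5.9·2 + 0·2 + 1.2·0.5 + 3.8·-1.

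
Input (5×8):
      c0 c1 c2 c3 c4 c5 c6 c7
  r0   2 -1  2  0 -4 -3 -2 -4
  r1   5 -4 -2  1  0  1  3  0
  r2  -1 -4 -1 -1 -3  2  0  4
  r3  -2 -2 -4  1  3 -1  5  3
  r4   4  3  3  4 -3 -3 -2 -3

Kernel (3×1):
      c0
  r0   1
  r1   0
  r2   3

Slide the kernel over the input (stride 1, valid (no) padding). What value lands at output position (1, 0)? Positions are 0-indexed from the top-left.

-1

The receptive field on the input at this output position is [5 / -1 / -2]. Elementwise product with the kernel and sum: 5·1 + -2·3.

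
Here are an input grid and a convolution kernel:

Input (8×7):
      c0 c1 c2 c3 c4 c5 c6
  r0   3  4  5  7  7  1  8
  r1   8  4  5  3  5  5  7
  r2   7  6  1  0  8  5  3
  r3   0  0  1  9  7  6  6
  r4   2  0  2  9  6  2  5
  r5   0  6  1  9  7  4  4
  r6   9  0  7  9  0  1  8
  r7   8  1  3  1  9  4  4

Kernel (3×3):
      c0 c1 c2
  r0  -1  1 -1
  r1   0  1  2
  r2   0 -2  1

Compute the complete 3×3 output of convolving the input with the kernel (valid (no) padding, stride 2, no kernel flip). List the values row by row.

-1 16 -2
2 2 13
11 6 9

Output[0,0]: The receptive field on the input at this output position is [3 4 5 / 8 4 5 / 7 6 1]. Elementwise product with the kernel and sum: 3·-1 + 4·1 + 5·-1 + 4·1 + 5·2 + 6·-2 + 1·1.
Output[0,1]: The receptive field on the input at this output position is [5 7 7 / 5 3 5 / 1 0 8]. Elementwise product with the kernel and sum: 5·-1 + 7·1 + 7·-1 + 3·1 + 5·2 + 0·-2 + 8·1.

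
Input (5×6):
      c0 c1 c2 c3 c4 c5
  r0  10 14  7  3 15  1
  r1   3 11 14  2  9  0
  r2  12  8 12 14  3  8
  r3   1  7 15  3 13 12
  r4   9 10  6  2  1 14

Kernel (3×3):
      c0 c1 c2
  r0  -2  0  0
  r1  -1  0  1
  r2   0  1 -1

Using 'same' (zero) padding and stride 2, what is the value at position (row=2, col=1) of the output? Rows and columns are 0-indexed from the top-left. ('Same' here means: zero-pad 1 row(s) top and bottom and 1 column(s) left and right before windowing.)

-22

The receptive field on the zero-padded input at this output position is [7 15 3 / 10 6 2 / 0 0 0]. Elementwise product with the kernel and sum: 7·-2 + 10·-1 + 2·1 + 0·1 + 0·-1.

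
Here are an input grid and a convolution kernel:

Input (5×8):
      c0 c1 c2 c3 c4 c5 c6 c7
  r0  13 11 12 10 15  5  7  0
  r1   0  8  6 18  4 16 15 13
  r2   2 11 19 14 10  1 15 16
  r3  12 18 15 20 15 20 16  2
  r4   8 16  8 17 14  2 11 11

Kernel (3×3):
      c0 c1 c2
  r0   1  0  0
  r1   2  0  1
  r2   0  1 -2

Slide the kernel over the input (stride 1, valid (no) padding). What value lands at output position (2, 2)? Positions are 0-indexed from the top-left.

The receptive field on the input at this output position is [19 14 10 / 15 20 15 / 8 17 14]. Elementwise product with the kernel and sum: 19·1 + 15·2 + 15·1 + 17·1 + 14·-2.

53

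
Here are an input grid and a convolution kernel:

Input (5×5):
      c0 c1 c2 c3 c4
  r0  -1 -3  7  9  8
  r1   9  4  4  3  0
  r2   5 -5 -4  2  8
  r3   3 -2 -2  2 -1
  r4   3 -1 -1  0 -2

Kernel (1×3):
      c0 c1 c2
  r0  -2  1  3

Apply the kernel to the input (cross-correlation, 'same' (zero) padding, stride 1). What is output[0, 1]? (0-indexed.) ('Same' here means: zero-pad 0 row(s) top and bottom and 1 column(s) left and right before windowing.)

The receptive field on the zero-padded input at this output position is [-1 -3 7]. Elementwise product with the kernel and sum: -1·-2 + -3·1 + 7·3.

20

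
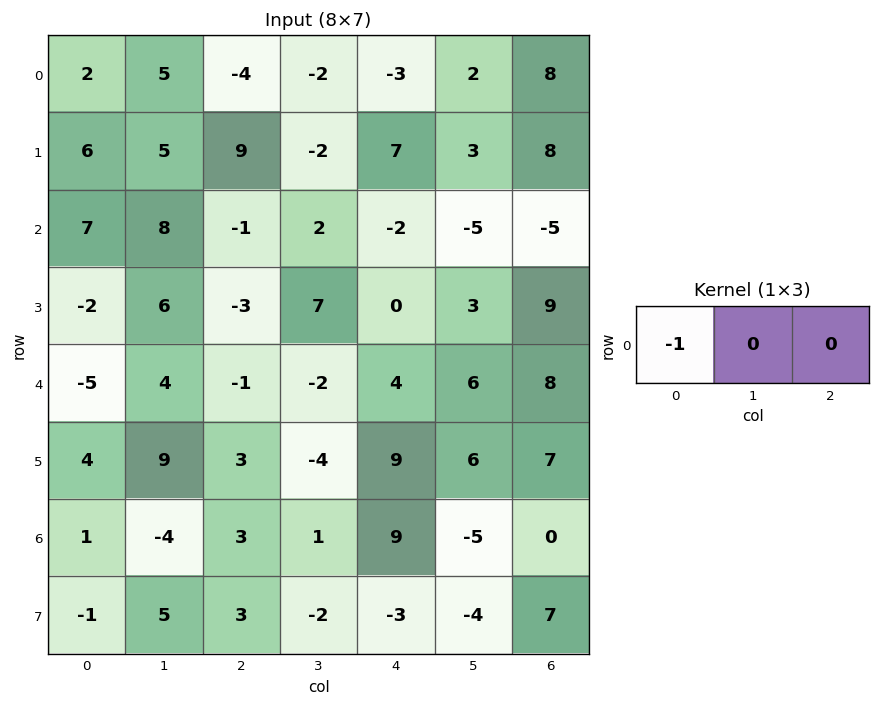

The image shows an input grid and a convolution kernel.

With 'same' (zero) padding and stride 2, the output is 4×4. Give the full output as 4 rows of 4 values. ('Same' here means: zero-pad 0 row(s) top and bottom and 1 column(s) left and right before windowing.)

Output[0,0]: The receptive field on the zero-padded input at this output position is [0 2 5]. Elementwise product with the kernel and sum: 0·-1.

0 -5 2 -2
0 -8 -2 5
0 -4 2 -6
0 4 -1 5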